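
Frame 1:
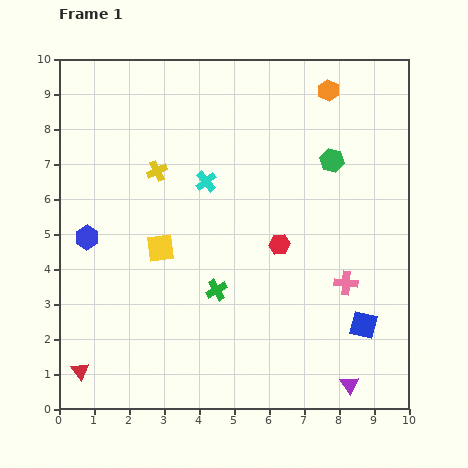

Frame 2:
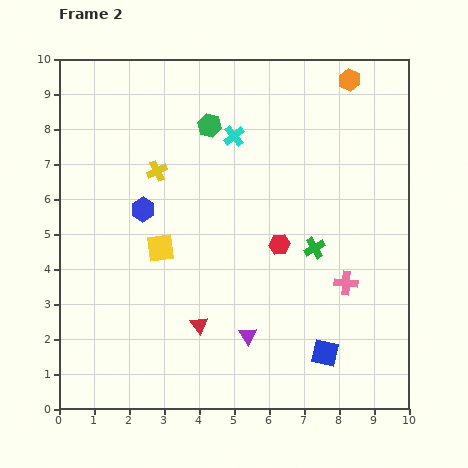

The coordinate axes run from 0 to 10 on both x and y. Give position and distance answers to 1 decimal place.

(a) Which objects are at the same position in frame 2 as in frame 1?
the pink cross, the yellow cross, the red hexagon, the yellow square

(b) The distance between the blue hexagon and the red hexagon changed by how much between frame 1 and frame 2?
-1.5

Distance in frame 1: 5.5. Distance in frame 2: 4.0.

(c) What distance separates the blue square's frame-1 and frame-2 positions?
1.4

The blue square moved from (8.7, 2.4) to (7.6, 1.6), a distance of √(1.1² + 0.8²) ≈ 1.4.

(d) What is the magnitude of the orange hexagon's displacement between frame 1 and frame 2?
0.7

The orange hexagon moved from (7.7, 9.1) to (8.3, 9.4), a distance of √(0.6² + 0.3²) ≈ 0.7.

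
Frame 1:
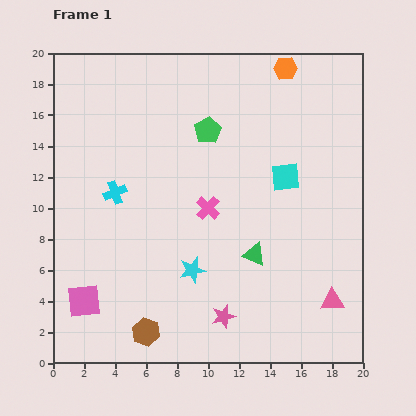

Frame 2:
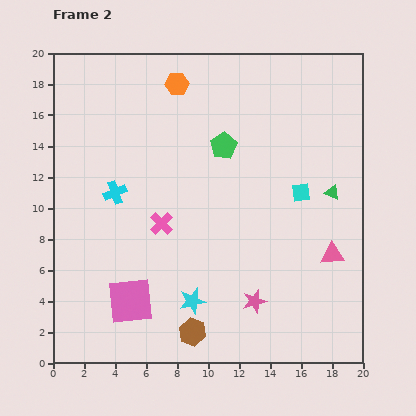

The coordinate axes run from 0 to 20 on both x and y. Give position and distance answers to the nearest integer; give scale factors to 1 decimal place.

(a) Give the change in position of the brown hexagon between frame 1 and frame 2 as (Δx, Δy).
(3, 0)

The brown hexagon was at (6, 2) in frame 1 and (9, 2) in frame 2.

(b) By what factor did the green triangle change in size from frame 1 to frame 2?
0.7×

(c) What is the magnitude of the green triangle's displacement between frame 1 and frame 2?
6

The green triangle moved from (13, 7) to (18, 11), a distance of √(5² + 4²) ≈ 6.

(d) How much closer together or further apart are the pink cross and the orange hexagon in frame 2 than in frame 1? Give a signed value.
-1

Distance in frame 1: 10. Distance in frame 2: 9.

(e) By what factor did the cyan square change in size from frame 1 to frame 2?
0.7×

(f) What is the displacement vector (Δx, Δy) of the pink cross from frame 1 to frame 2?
(-3, -1)

The pink cross was at (10, 10) in frame 1 and (7, 9) in frame 2.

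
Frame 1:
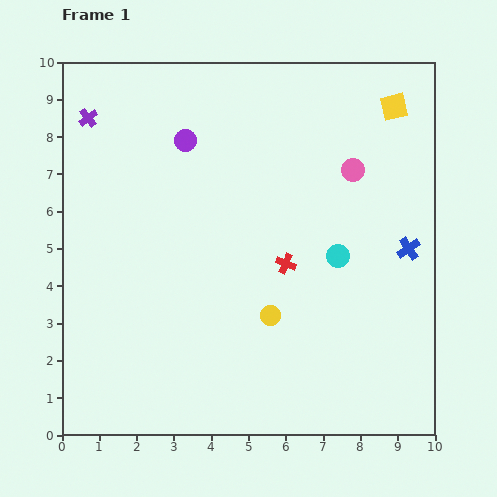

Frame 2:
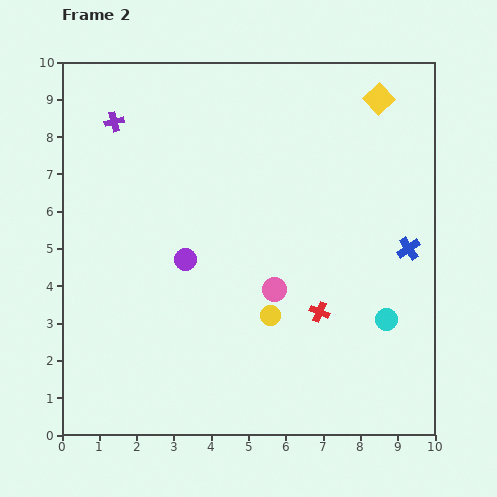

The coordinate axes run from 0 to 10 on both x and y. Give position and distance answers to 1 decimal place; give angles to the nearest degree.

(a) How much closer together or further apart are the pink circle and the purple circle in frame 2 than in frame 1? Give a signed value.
-2.1

Distance in frame 1: 4.6. Distance in frame 2: 2.5.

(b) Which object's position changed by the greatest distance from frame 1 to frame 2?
the pink circle

(moved 3.8; next 3.2)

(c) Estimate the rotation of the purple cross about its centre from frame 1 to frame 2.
24° clockwise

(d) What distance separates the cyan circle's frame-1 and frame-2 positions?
2.1

The cyan circle moved from (7.4, 4.8) to (8.7, 3.1), a distance of √(1.3² + 1.7²) ≈ 2.1.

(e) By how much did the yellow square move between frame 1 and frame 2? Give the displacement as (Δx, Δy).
(-0.4, 0.2)

The yellow square was at (8.9, 8.8) in frame 1 and (8.5, 9.0) in frame 2.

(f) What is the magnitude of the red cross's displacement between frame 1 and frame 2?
1.6

The red cross moved from (6.0, 4.6) to (6.9, 3.3), a distance of √(0.9² + 1.3²) ≈ 1.6.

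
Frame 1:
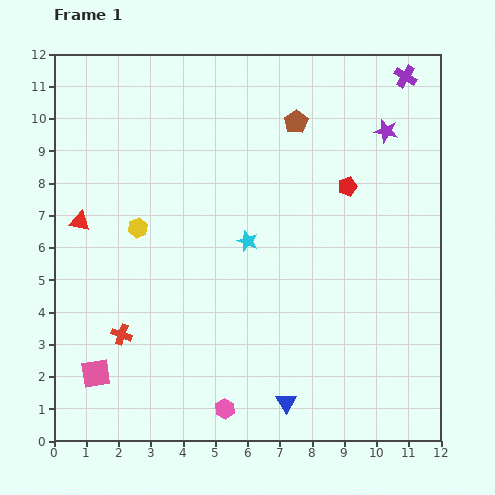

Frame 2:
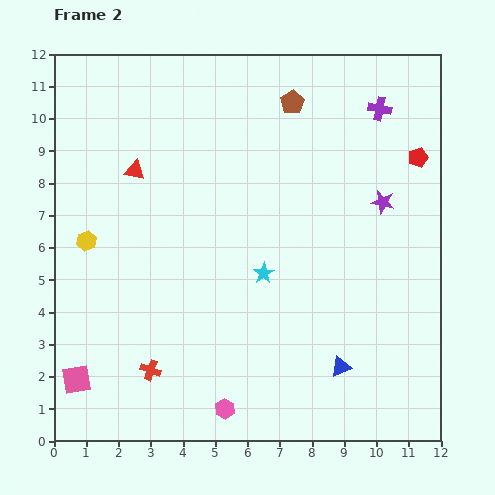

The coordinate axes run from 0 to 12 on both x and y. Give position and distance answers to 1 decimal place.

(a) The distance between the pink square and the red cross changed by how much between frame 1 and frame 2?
+0.9

Distance in frame 1: 1.4. Distance in frame 2: 2.3.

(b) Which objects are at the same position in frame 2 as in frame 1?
the pink hexagon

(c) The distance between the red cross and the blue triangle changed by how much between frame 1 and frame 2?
+0.4

Distance in frame 1: 5.5. Distance in frame 2: 5.9.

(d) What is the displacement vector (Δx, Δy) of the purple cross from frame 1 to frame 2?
(-0.8, -1.0)

The purple cross was at (10.9, 11.3) in frame 1 and (10.1, 10.3) in frame 2.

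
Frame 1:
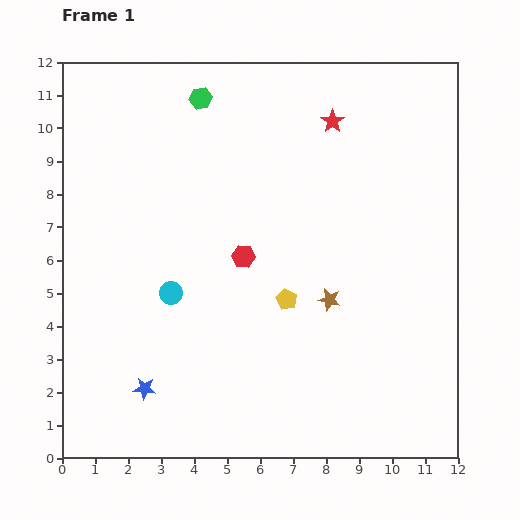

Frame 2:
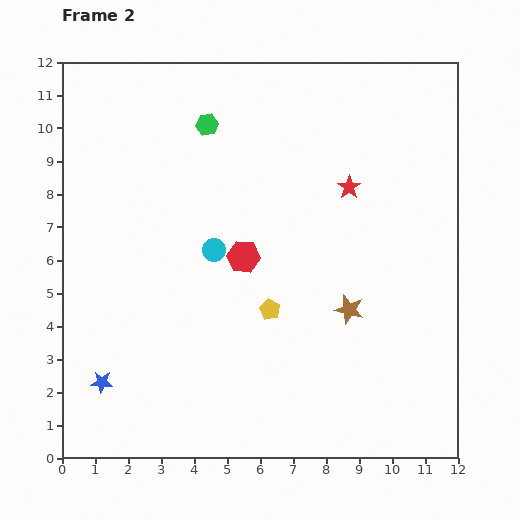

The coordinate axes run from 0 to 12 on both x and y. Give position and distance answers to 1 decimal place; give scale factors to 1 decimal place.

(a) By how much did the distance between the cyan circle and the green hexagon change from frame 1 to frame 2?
-2.2

Distance in frame 1: 6.0. Distance in frame 2: 3.8.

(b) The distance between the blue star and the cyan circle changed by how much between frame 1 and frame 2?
+2.2

Distance in frame 1: 3.0. Distance in frame 2: 5.2.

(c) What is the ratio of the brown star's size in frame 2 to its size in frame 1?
1.3×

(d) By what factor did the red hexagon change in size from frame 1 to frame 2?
1.4×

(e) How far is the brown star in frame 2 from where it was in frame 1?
0.7

The brown star moved from (8.1, 4.8) to (8.7, 4.5), a distance of √(0.6² + 0.3²) ≈ 0.7.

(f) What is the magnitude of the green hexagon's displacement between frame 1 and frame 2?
0.8

The green hexagon moved from (4.2, 10.9) to (4.4, 10.1), a distance of √(0.2² + 0.8²) ≈ 0.8.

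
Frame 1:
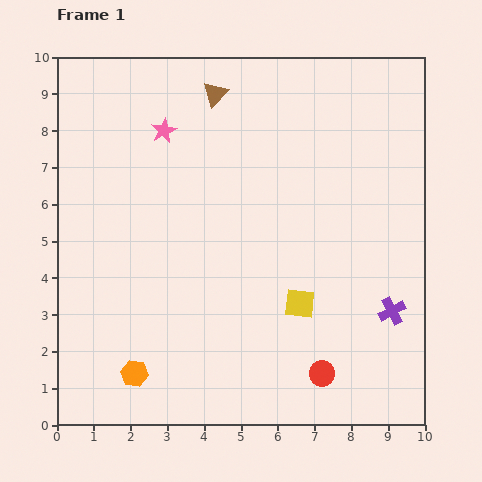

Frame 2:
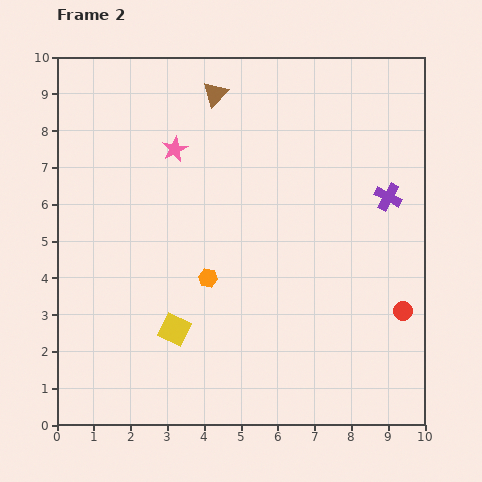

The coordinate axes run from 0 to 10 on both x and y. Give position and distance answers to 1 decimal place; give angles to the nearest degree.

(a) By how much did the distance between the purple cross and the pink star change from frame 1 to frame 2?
-2.0

Distance in frame 1: 7.9. Distance in frame 2: 5.9.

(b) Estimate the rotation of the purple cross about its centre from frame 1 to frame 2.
35° counter-clockwise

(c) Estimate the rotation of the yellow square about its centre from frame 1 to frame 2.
20° clockwise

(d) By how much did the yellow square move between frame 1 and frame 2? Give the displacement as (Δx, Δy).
(-3.4, -0.7)

The yellow square was at (6.6, 3.3) in frame 1 and (3.2, 2.6) in frame 2.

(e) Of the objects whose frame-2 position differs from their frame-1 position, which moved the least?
the pink star

(moved 0.6)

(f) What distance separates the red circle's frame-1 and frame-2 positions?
2.8

The red circle moved from (7.2, 1.4) to (9.4, 3.1), a distance of √(2.2² + 1.7²) ≈ 2.8.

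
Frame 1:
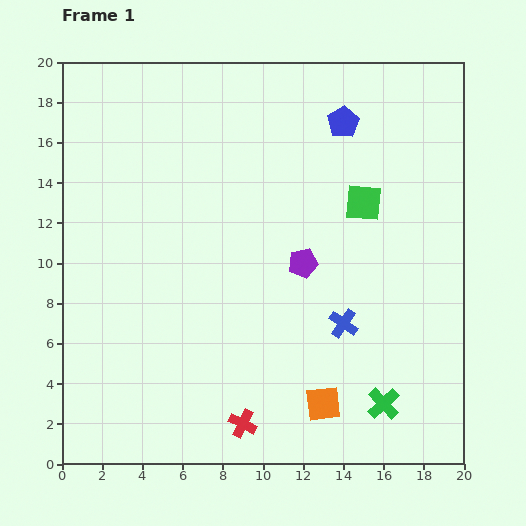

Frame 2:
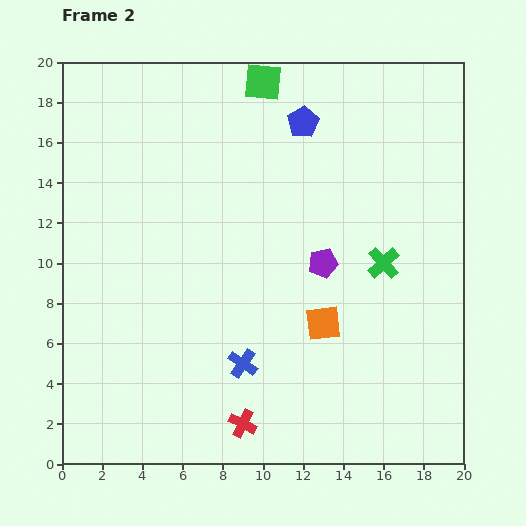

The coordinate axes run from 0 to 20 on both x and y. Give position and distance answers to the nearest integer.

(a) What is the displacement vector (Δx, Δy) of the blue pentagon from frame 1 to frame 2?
(-2, 0)

The blue pentagon was at (14, 17) in frame 1 and (12, 17) in frame 2.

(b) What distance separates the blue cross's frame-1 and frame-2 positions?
5

The blue cross moved from (14, 7) to (9, 5), a distance of √(5² + 2²) ≈ 5.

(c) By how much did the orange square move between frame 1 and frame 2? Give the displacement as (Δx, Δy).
(0, 4)

The orange square was at (13, 3) in frame 1 and (13, 7) in frame 2.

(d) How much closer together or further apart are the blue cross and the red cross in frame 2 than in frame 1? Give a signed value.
-4

Distance in frame 1: 7. Distance in frame 2: 3.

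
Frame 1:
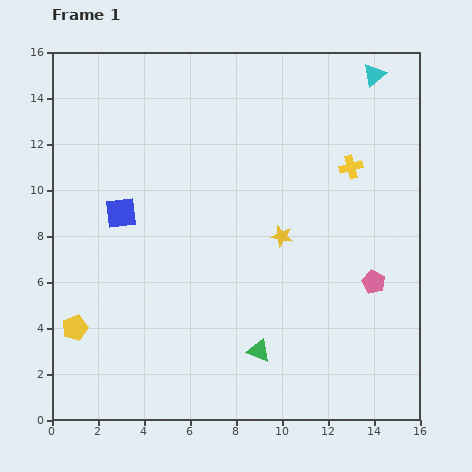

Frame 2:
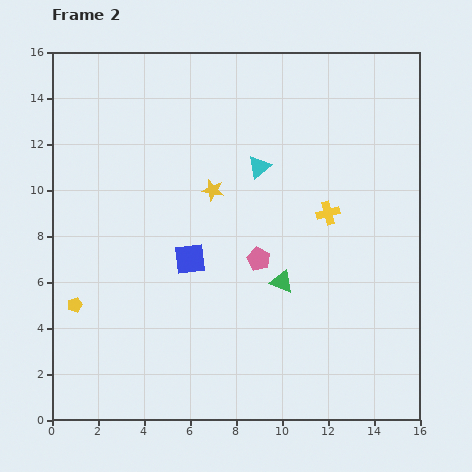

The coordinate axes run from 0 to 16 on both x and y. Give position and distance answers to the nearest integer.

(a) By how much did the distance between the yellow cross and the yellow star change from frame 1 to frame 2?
+1

Distance in frame 1: 4. Distance in frame 2: 5.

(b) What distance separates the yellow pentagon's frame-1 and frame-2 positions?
1

The yellow pentagon moved from (1, 4) to (1, 5), a distance of √(0² + 1²) ≈ 1.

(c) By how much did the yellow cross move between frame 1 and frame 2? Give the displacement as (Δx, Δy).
(-1, -2)

The yellow cross was at (13, 11) in frame 1 and (12, 9) in frame 2.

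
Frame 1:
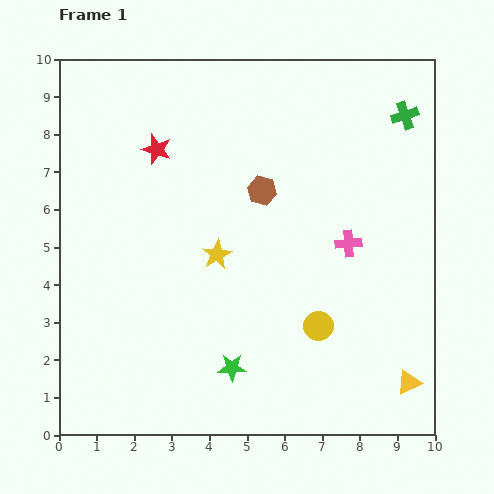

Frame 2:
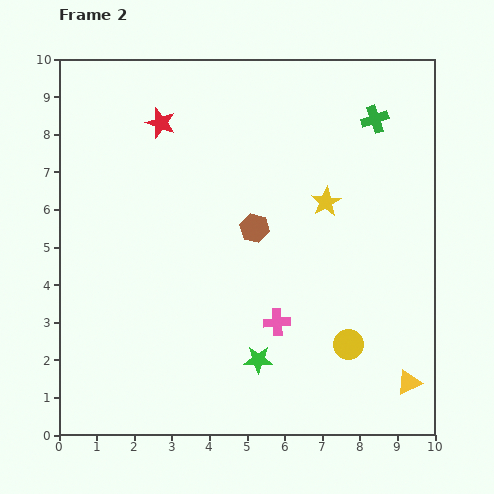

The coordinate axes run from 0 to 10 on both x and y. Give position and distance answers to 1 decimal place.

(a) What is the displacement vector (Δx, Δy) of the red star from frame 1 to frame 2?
(0.1, 0.7)

The red star was at (2.6, 7.6) in frame 1 and (2.7, 8.3) in frame 2.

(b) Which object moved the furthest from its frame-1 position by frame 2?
the yellow star

(moved 3.2; next 2.8)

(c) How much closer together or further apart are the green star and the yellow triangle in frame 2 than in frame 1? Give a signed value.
-0.7

Distance in frame 1: 4.7. Distance in frame 2: 4.0.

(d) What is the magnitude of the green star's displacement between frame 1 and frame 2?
0.7

The green star moved from (4.6, 1.8) to (5.3, 2.0), a distance of √(0.7² + 0.2²) ≈ 0.7.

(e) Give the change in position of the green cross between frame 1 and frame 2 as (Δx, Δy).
(-0.8, -0.1)

The green cross was at (9.2, 8.5) in frame 1 and (8.4, 8.4) in frame 2.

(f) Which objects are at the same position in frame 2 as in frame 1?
the yellow triangle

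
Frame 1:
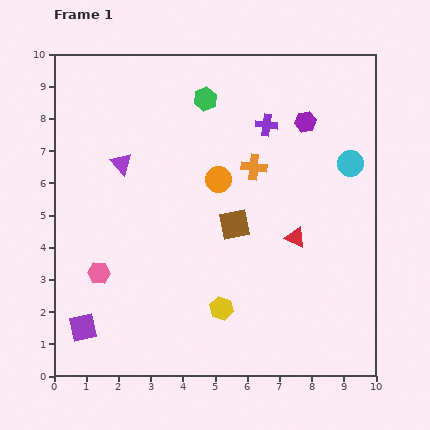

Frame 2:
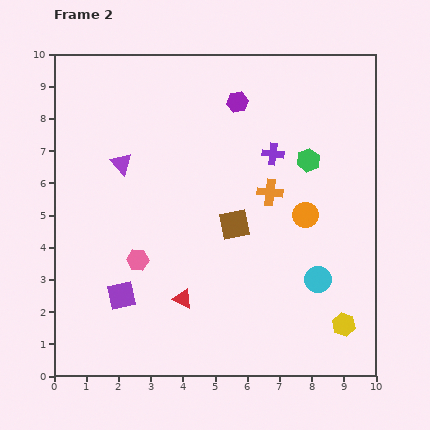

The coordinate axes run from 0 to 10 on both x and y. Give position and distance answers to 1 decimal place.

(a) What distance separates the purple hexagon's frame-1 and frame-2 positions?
2.2

The purple hexagon moved from (7.8, 7.9) to (5.7, 8.5), a distance of √(2.1² + 0.6²) ≈ 2.2.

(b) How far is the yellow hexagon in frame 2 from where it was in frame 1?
3.8

The yellow hexagon moved from (5.2, 2.1) to (9.0, 1.6), a distance of √(3.8² + 0.5²) ≈ 3.8.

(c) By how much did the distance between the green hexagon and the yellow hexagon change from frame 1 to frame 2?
-1.3

Distance in frame 1: 6.5. Distance in frame 2: 5.2.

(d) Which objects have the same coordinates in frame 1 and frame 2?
the brown square, the purple triangle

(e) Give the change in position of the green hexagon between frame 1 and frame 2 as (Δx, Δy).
(3.2, -1.9)

The green hexagon was at (4.7, 8.6) in frame 1 and (7.9, 6.7) in frame 2.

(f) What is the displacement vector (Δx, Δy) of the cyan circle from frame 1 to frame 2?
(-1.0, -3.6)

The cyan circle was at (9.2, 6.6) in frame 1 and (8.2, 3.0) in frame 2.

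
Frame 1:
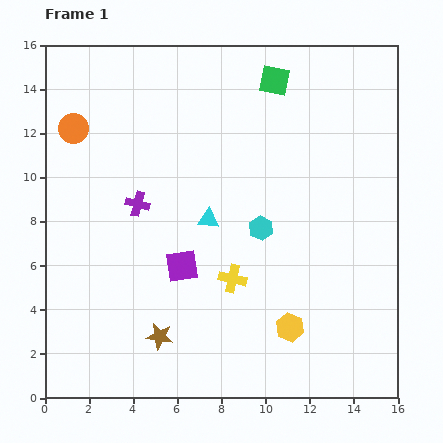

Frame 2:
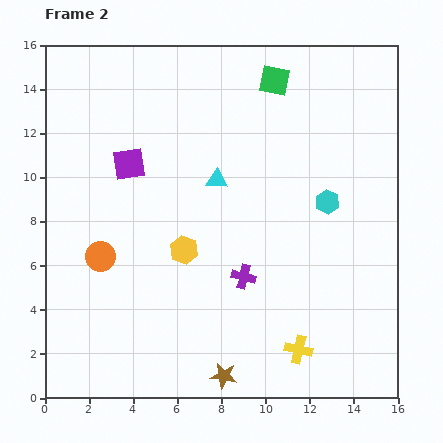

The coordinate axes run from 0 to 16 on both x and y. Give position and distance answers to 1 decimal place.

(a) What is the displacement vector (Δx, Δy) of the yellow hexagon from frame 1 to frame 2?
(-4.8, 3.5)

The yellow hexagon was at (11.1, 3.2) in frame 1 and (6.3, 6.7) in frame 2.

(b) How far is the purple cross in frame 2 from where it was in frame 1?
5.8

The purple cross moved from (4.2, 8.8) to (9.0, 5.5), a distance of √(4.8² + 3.3²) ≈ 5.8.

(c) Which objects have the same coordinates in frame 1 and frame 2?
the green square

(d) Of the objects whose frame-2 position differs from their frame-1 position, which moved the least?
the cyan triangle

(moved 1.8)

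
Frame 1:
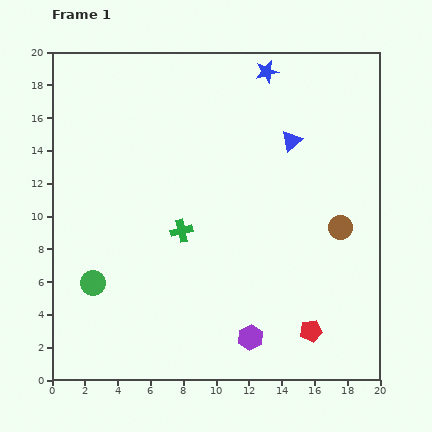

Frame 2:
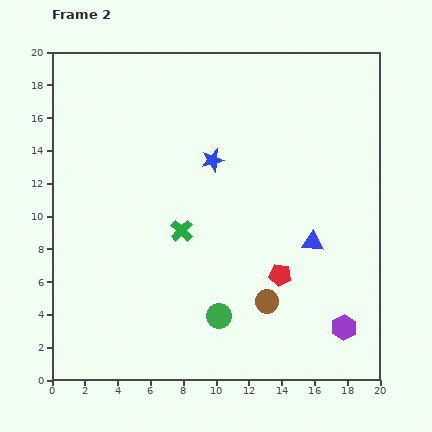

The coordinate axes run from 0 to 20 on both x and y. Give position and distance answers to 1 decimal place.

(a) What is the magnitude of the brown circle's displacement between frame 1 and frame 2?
6.4

The brown circle moved from (17.6, 9.3) to (13.1, 4.8), a distance of √(4.5² + 4.5²) ≈ 6.4.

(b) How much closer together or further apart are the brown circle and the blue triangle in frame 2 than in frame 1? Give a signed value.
-1.5

Distance in frame 1: 6.1. Distance in frame 2: 4.6.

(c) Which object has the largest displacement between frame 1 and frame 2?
the green circle

(moved 8.0; next 6.4)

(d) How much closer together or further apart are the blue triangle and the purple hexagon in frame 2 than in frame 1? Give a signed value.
-6.8

Distance in frame 1: 12.3. Distance in frame 2: 5.5.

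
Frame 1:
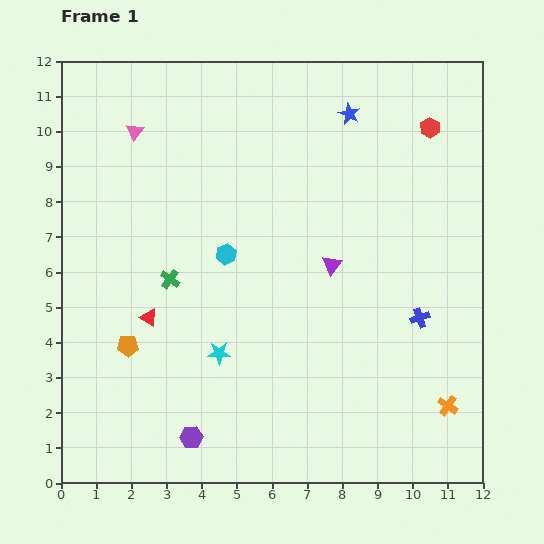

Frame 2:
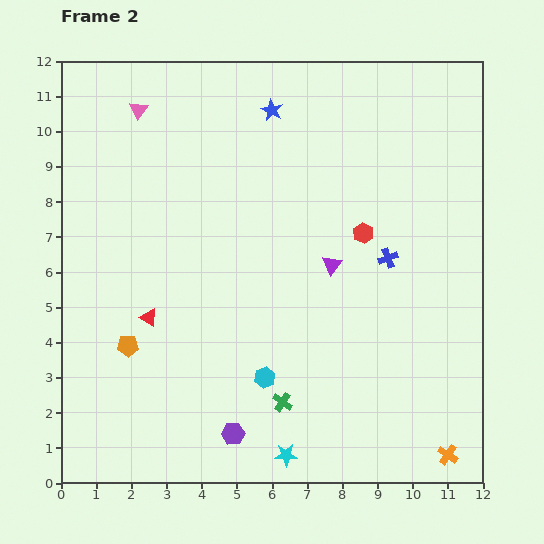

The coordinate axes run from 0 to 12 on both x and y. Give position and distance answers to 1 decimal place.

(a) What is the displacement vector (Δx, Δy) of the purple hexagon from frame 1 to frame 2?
(1.2, 0.1)

The purple hexagon was at (3.7, 1.3) in frame 1 and (4.9, 1.4) in frame 2.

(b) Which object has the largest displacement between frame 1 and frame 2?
the green cross

(moved 4.7; next 3.7)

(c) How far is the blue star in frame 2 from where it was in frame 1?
2.2

The blue star moved from (8.2, 10.5) to (6.0, 10.6), a distance of √(2.2² + 0.1²) ≈ 2.2.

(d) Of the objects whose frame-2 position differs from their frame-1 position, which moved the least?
the pink triangle

(moved 0.6)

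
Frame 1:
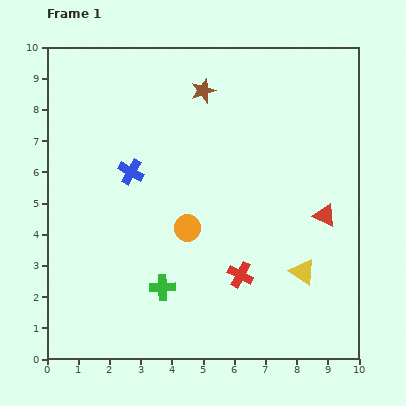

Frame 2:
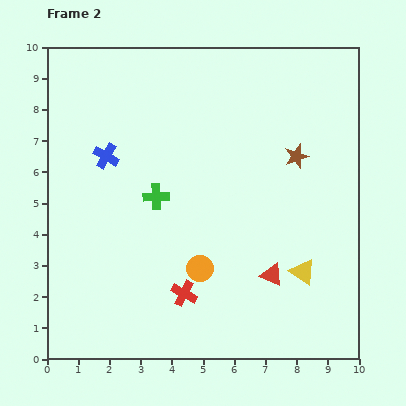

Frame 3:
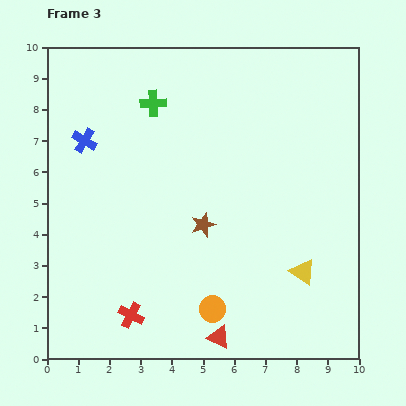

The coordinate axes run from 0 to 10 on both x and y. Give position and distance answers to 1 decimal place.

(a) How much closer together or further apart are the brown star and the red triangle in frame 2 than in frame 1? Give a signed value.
-1.7

Distance in frame 1: 5.6. Distance in frame 2: 3.9.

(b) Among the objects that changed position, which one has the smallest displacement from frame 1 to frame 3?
the blue cross

(moved 1.8)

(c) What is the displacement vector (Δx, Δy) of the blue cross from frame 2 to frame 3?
(-0.7, 0.5)

The blue cross was at (1.9, 6.5) in frame 2 and (1.2, 7.0) in frame 3.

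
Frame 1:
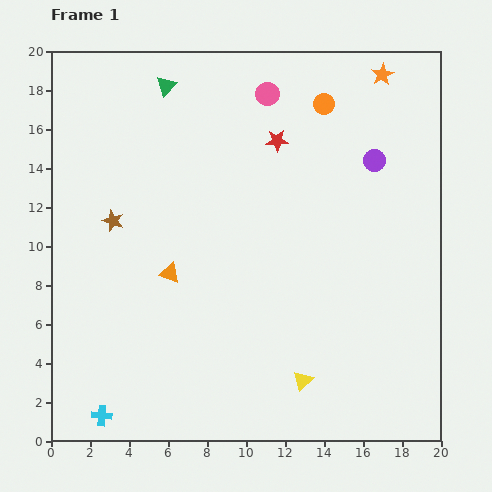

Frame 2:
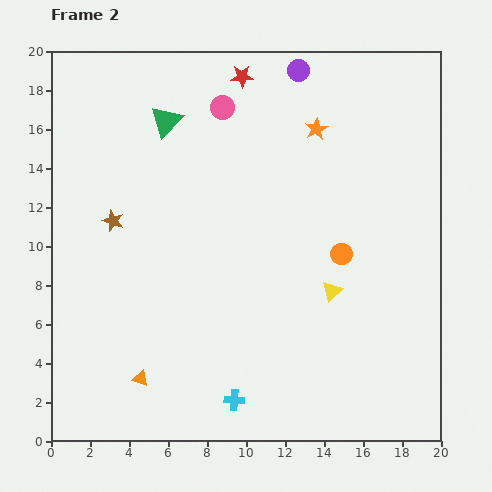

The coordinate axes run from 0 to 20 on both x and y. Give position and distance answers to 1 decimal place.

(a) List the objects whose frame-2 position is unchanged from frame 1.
the brown star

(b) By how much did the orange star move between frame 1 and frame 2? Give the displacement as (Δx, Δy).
(-3.4, -2.8)

The orange star was at (17.0, 18.8) in frame 1 and (13.6, 16.0) in frame 2.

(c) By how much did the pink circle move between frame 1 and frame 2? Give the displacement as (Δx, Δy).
(-2.3, -0.7)

The pink circle was at (11.1, 17.8) in frame 1 and (8.8, 17.1) in frame 2.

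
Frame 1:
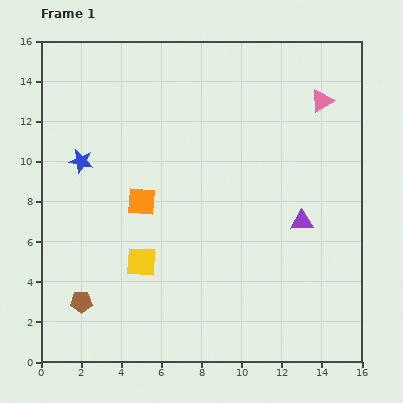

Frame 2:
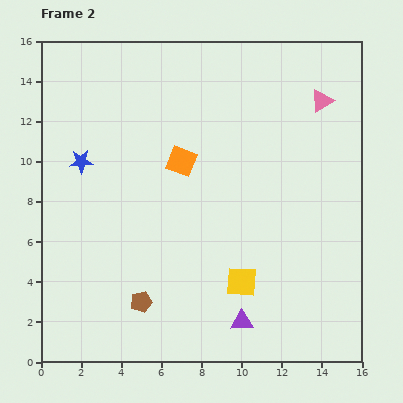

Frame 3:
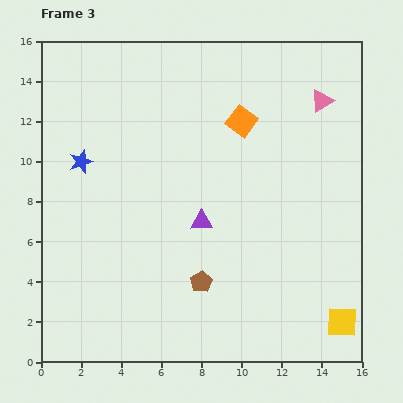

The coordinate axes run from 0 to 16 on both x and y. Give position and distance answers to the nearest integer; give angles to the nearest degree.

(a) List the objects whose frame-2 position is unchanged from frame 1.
the pink triangle, the blue star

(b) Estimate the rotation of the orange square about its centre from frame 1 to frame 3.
31° clockwise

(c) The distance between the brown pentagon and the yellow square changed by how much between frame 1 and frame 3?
+3

Distance in frame 1: 4. Distance in frame 3: 7.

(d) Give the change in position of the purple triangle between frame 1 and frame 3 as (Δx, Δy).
(-5, 0)

The purple triangle was at (13, 7) in frame 1 and (8, 7) in frame 3.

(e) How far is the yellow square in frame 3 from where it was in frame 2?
5

The yellow square moved from (10, 4) to (15, 2), a distance of √(5² + 2²) ≈ 5.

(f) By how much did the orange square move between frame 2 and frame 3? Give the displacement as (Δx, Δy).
(3, 2)

The orange square was at (7, 10) in frame 2 and (10, 12) in frame 3.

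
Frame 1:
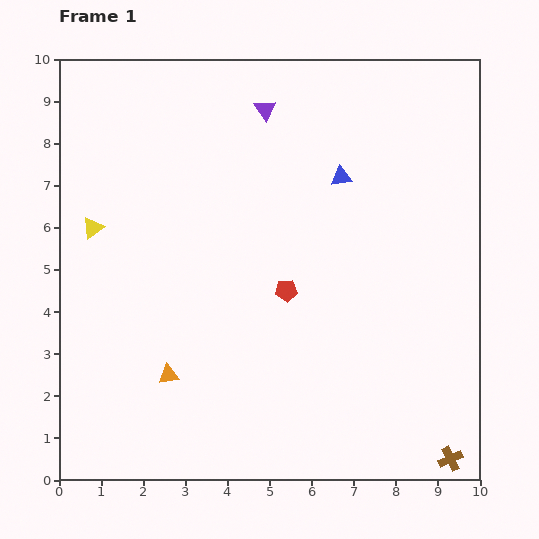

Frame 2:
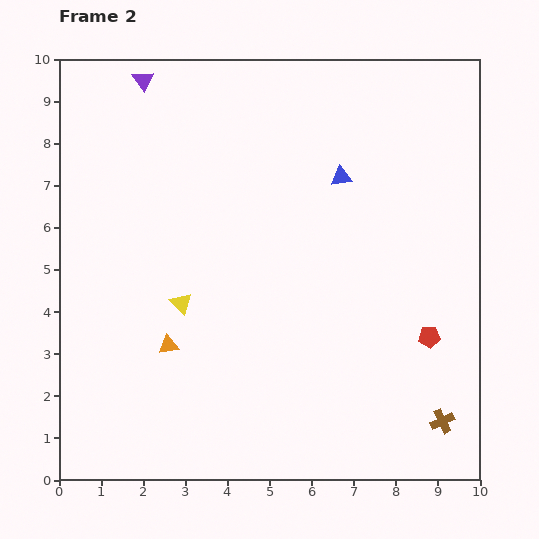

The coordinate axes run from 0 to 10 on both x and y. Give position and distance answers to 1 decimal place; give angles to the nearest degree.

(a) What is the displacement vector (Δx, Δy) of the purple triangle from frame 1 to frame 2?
(-2.9, 0.7)

The purple triangle was at (4.9, 8.8) in frame 1 and (2.0, 9.5) in frame 2.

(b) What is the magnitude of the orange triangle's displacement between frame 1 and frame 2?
0.7

The orange triangle moved from (2.6, 2.5) to (2.6, 3.2), a distance of √(0.0² + 0.7²) ≈ 0.7.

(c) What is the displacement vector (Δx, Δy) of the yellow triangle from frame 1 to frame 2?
(2.1, -1.8)

The yellow triangle was at (0.8, 6.0) in frame 1 and (2.9, 4.2) in frame 2.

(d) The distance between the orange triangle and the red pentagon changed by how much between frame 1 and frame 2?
+2.8

Distance in frame 1: 3.4. Distance in frame 2: 6.2.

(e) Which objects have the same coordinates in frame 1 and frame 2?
the blue triangle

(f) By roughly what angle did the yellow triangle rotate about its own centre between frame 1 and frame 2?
39° counter-clockwise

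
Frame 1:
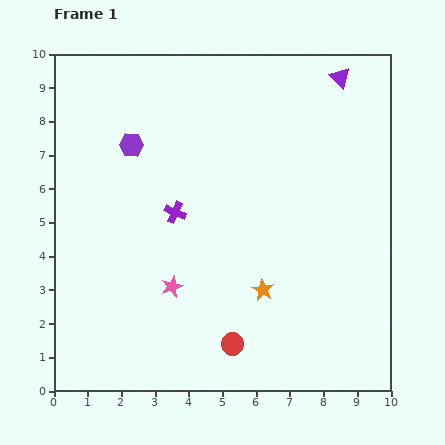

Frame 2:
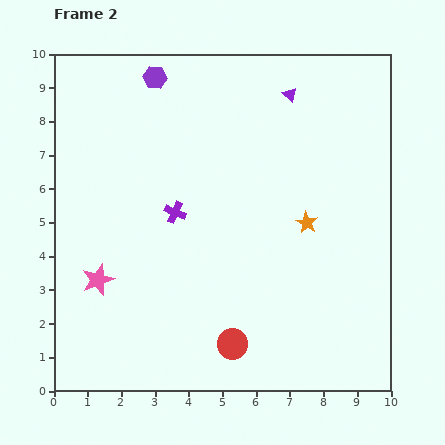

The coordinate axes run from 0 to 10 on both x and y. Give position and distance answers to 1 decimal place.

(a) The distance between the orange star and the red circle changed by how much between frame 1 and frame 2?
+2.4

Distance in frame 1: 1.8. Distance in frame 2: 4.2.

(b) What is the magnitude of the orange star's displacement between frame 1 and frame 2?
2.4

The orange star moved from (6.2, 3.0) to (7.5, 5.0), a distance of √(1.3² + 2.0²) ≈ 2.4.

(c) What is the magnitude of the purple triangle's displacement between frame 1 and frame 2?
1.6

The purple triangle moved from (8.5, 9.3) to (7.0, 8.8), a distance of √(1.5² + 0.5²) ≈ 1.6.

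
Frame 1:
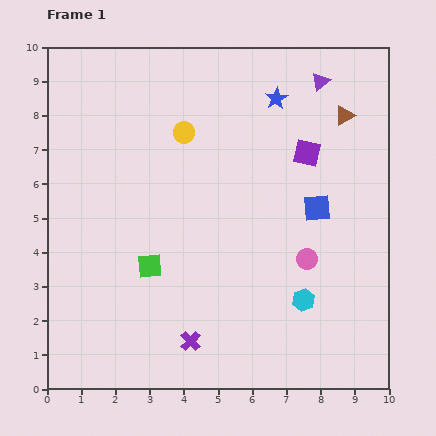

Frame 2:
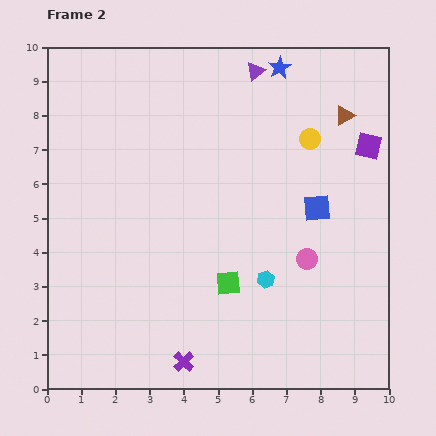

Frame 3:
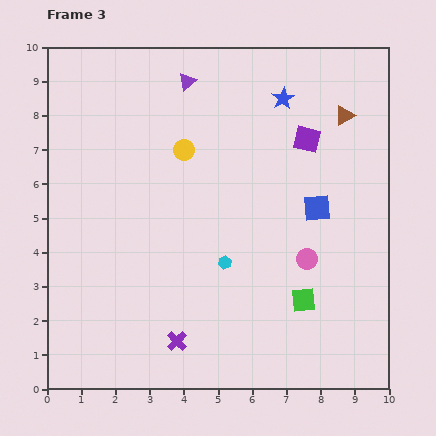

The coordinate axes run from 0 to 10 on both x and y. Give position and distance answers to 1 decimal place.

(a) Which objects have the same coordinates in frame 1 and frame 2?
the brown triangle, the pink circle, the blue square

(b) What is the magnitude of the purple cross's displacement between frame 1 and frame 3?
0.4

The purple cross moved from (4.2, 1.4) to (3.8, 1.4), a distance of √(0.4² + 0.0²) ≈ 0.4.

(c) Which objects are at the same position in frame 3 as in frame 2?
the brown triangle, the pink circle, the blue square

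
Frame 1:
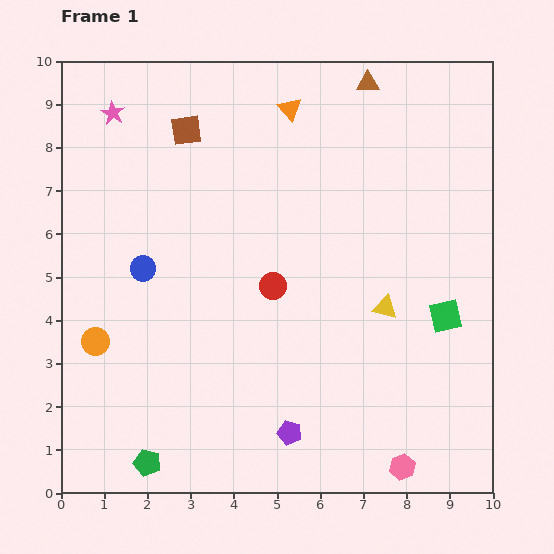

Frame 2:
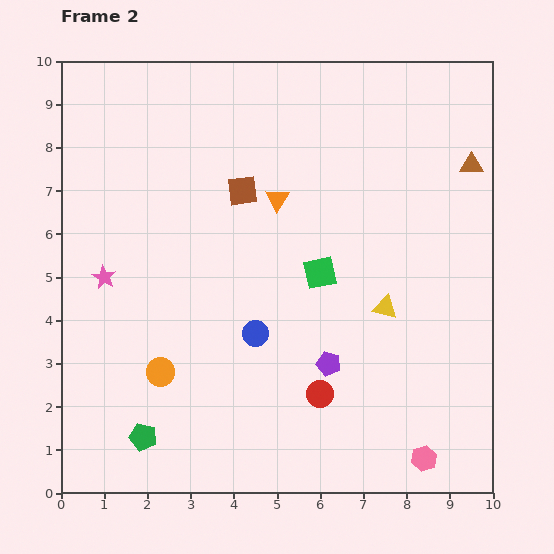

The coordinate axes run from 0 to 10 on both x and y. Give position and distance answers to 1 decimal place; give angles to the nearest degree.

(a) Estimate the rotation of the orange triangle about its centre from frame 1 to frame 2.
15° clockwise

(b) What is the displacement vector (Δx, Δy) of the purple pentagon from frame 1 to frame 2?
(0.9, 1.6)

The purple pentagon was at (5.3, 1.4) in frame 1 and (6.2, 3.0) in frame 2.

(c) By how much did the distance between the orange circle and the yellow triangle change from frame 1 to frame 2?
-1.3

Distance in frame 1: 6.7. Distance in frame 2: 5.4.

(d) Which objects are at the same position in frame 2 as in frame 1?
the yellow triangle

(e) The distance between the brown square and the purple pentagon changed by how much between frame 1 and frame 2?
-2.9

Distance in frame 1: 7.4. Distance in frame 2: 4.5.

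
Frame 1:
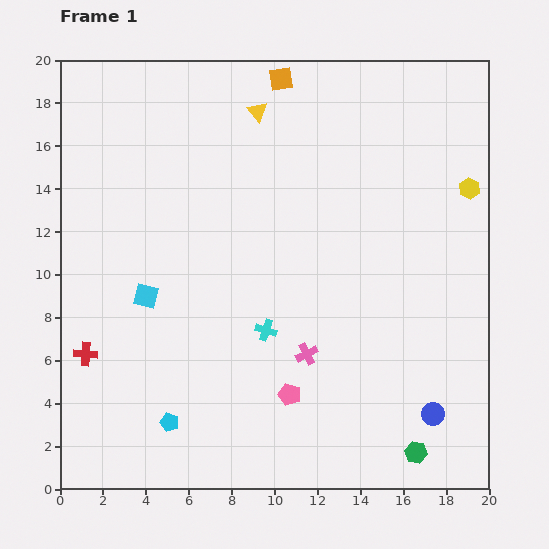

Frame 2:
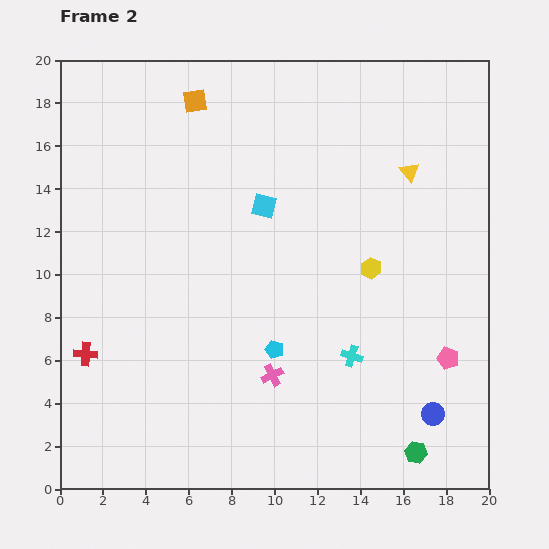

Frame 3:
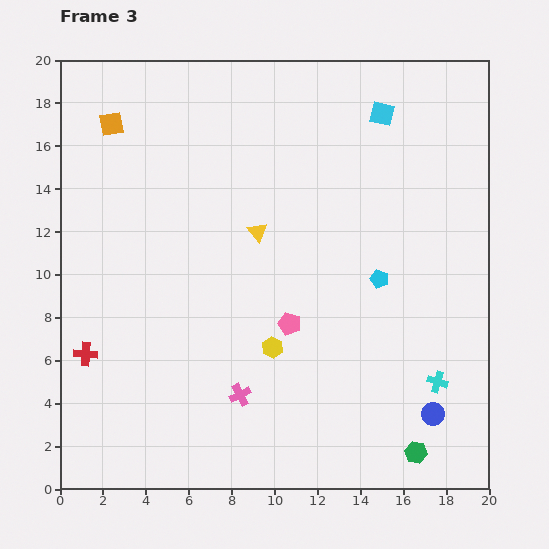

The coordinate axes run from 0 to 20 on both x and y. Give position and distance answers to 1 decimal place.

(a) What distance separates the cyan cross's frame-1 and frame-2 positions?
4.2

The cyan cross moved from (9.6, 7.4) to (13.6, 6.2), a distance of √(4.0² + 1.2²) ≈ 4.2.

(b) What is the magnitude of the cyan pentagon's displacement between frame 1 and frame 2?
6.0

The cyan pentagon moved from (5.1, 3.1) to (10.0, 6.5), a distance of √(4.9² + 3.4²) ≈ 6.0.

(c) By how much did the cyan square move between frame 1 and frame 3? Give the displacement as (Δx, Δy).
(11.0, 8.5)

The cyan square was at (4.0, 9.0) in frame 1 and (15.0, 17.5) in frame 3.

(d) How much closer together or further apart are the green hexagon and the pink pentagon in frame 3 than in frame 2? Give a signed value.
+3.8

Distance in frame 2: 4.6. Distance in frame 3: 8.4.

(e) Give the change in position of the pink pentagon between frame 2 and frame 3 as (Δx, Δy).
(-7.4, 1.6)

The pink pentagon was at (18.1, 6.1) in frame 2 and (10.7, 7.7) in frame 3.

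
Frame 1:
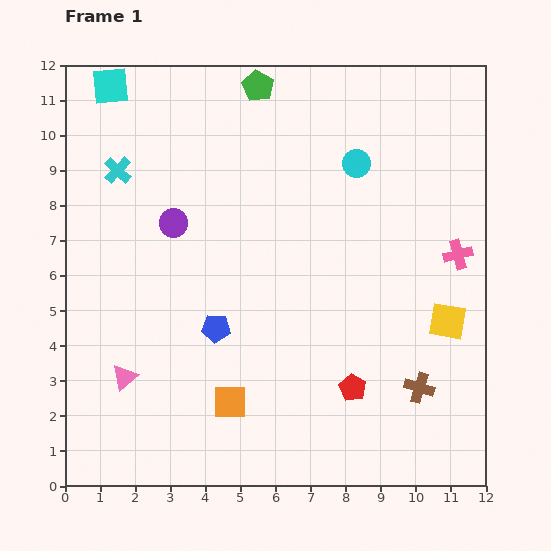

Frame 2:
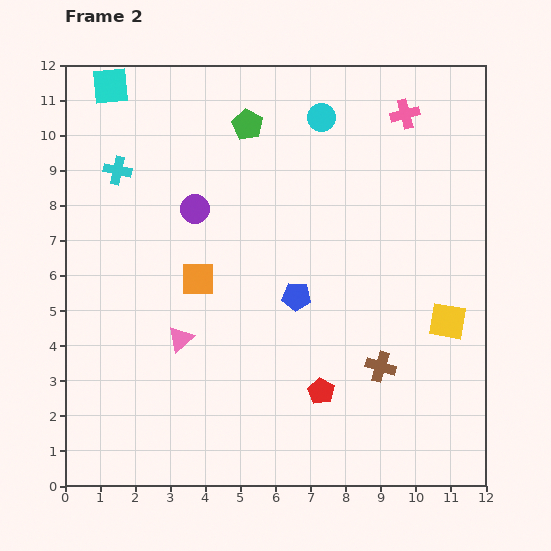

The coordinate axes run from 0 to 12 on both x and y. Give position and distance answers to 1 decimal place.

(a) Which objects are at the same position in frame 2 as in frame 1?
the cyan cross, the cyan square, the yellow square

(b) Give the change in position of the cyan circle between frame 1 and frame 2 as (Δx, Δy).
(-1.0, 1.3)

The cyan circle was at (8.3, 9.2) in frame 1 and (7.3, 10.5) in frame 2.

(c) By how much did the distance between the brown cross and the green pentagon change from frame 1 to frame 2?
-1.9

Distance in frame 1: 9.8. Distance in frame 2: 7.9.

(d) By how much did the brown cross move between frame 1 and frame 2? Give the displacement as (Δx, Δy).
(-1.1, 0.6)

The brown cross was at (10.1, 2.8) in frame 1 and (9.0, 3.4) in frame 2.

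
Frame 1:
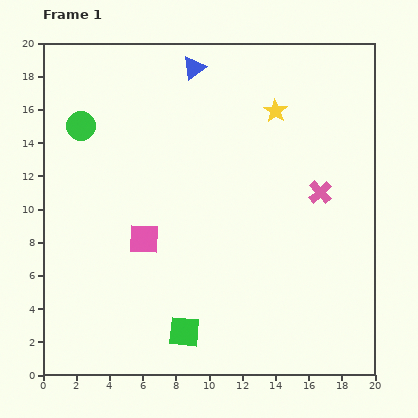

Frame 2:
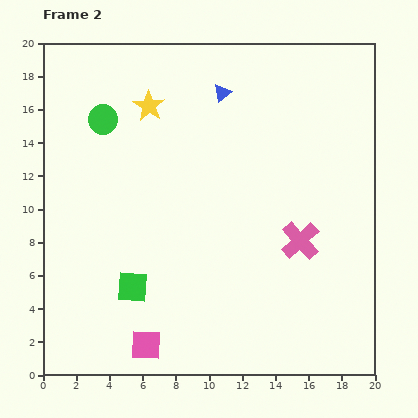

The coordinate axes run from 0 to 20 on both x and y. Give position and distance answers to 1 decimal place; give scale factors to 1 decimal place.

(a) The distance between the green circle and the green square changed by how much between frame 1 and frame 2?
-3.6

Distance in frame 1: 13.9. Distance in frame 2: 10.3.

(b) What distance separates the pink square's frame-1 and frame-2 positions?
6.4

The pink square moved from (6.1, 8.2) to (6.2, 1.8), a distance of √(0.1² + 6.4²) ≈ 6.4.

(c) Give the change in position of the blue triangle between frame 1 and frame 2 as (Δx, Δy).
(1.7, -1.5)

The blue triangle was at (9.1, 18.5) in frame 1 and (10.8, 17.0) in frame 2.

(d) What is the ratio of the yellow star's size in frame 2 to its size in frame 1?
1.3×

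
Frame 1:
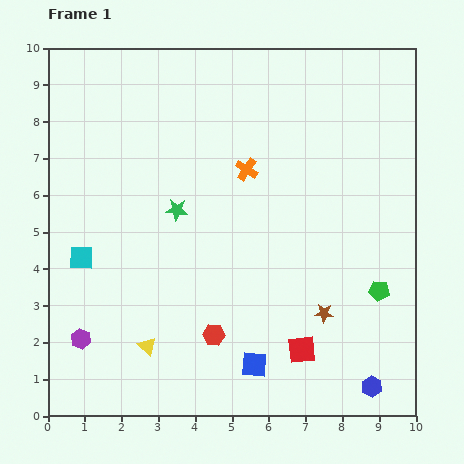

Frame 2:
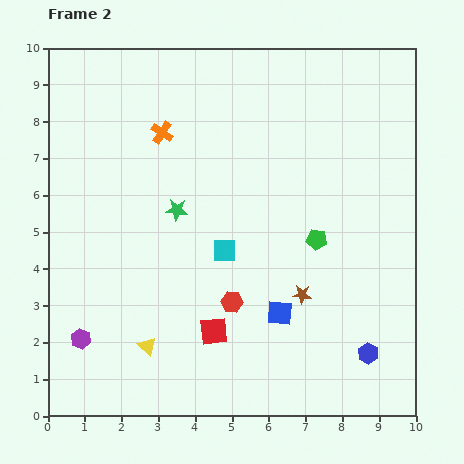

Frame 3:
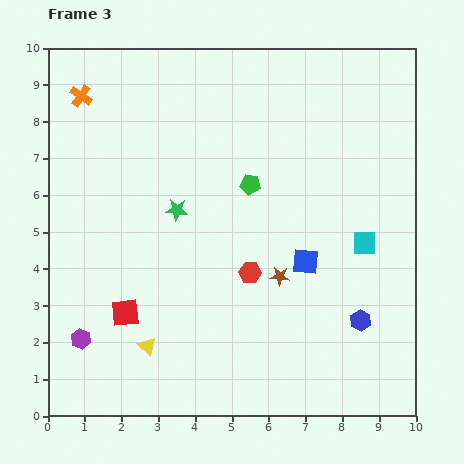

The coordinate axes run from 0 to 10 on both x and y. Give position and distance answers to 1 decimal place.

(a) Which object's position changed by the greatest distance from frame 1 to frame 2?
the cyan square

(moved 3.9; next 2.5)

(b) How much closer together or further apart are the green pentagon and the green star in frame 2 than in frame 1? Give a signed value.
-2.0

Distance in frame 1: 5.9. Distance in frame 2: 3.9.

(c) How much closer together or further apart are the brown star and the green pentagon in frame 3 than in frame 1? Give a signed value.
+1.0

Distance in frame 1: 1.6. Distance in frame 3: 2.6.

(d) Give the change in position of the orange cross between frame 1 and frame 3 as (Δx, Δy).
(-4.5, 2.0)

The orange cross was at (5.4, 6.7) in frame 1 and (0.9, 8.7) in frame 3.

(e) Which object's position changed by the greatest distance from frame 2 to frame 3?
the cyan square

(moved 3.8; next 2.5)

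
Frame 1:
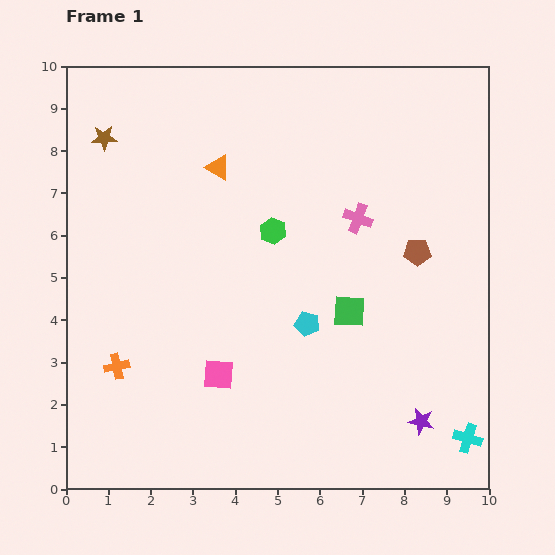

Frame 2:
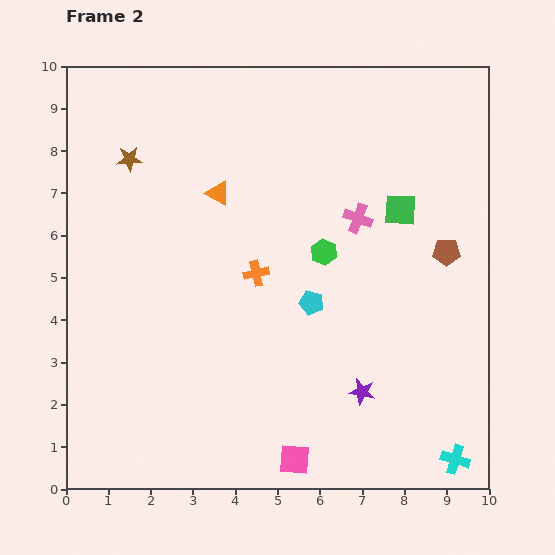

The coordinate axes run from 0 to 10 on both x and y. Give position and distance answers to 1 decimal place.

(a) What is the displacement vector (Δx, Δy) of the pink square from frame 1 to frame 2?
(1.8, -2.0)

The pink square was at (3.6, 2.7) in frame 1 and (5.4, 0.7) in frame 2.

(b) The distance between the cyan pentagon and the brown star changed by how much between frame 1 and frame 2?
-1.0

Distance in frame 1: 6.5. Distance in frame 2: 5.5.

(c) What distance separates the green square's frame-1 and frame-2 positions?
2.7

The green square moved from (6.7, 4.2) to (7.9, 6.6), a distance of √(1.2² + 2.4²) ≈ 2.7.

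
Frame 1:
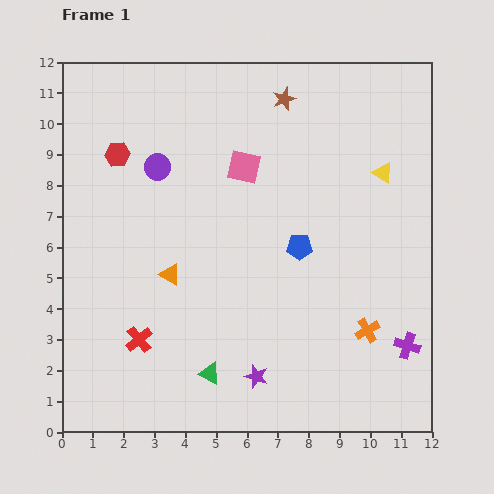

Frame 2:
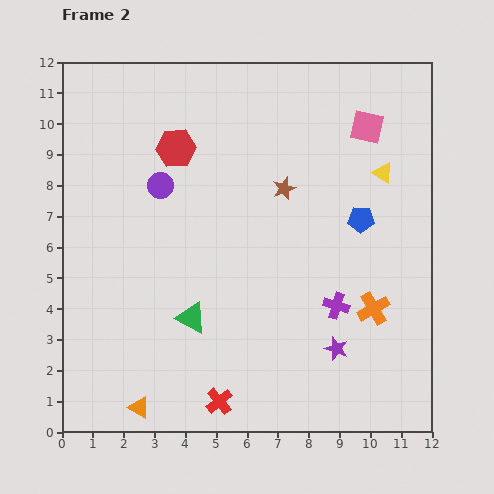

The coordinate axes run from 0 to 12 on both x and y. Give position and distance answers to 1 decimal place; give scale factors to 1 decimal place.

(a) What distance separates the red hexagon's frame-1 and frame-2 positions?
1.9

The red hexagon moved from (1.8, 9.0) to (3.7, 9.2), a distance of √(1.9² + 0.2²) ≈ 1.9.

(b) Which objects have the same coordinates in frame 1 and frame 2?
the yellow triangle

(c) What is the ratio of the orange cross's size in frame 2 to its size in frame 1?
1.3×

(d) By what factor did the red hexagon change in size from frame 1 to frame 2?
1.5×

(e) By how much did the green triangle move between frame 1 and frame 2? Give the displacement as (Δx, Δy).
(-0.6, 1.8)

The green triangle was at (4.8, 1.9) in frame 1 and (4.2, 3.7) in frame 2.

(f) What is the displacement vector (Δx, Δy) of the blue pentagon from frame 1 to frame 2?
(2.0, 0.9)

The blue pentagon was at (7.7, 6.0) in frame 1 and (9.7, 6.9) in frame 2.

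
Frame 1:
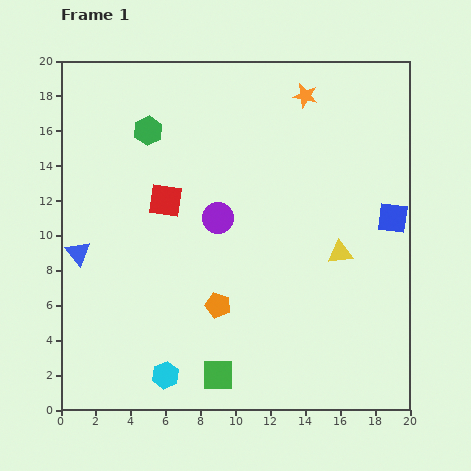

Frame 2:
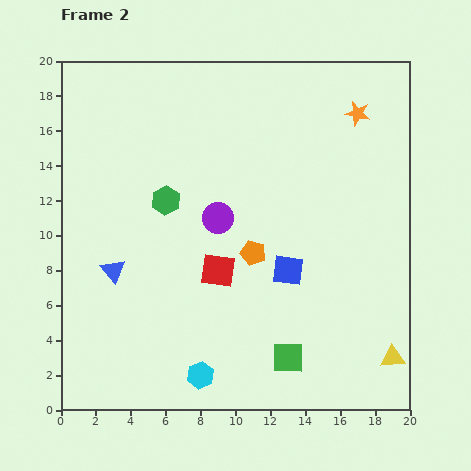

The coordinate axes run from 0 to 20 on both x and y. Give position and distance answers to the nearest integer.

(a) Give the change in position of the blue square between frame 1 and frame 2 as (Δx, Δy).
(-6, -3)

The blue square was at (19, 11) in frame 1 and (13, 8) in frame 2.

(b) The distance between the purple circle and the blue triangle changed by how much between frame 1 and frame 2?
-1

Distance in frame 1: 8. Distance in frame 2: 7.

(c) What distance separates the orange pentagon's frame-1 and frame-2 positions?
4

The orange pentagon moved from (9, 6) to (11, 9), a distance of √(2² + 3²) ≈ 4.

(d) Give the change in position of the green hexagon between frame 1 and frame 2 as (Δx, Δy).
(1, -4)

The green hexagon was at (5, 16) in frame 1 and (6, 12) in frame 2.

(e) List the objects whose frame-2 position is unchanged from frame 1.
the purple circle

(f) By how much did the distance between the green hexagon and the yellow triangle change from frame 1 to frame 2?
+3

Distance in frame 1: 13. Distance in frame 2: 16.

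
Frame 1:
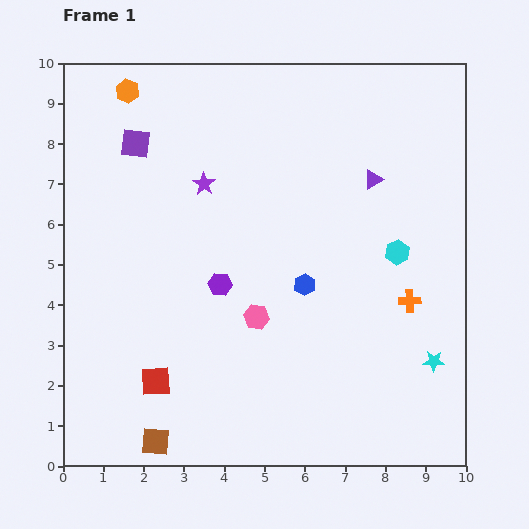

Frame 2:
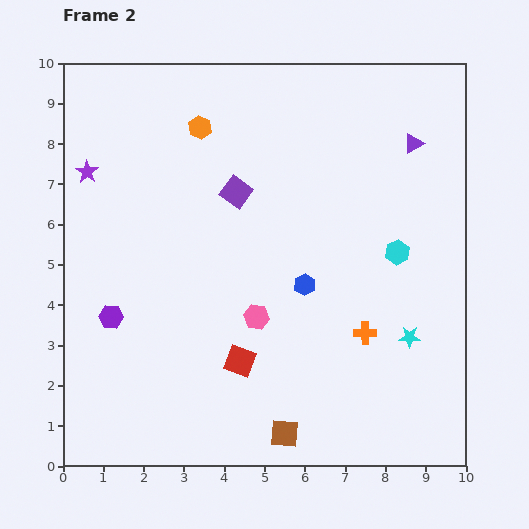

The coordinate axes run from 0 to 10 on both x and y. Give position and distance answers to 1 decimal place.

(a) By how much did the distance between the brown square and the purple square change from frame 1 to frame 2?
-1.3

Distance in frame 1: 7.4. Distance in frame 2: 6.1.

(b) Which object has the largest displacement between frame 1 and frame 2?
the brown square

(moved 3.2; next 2.9)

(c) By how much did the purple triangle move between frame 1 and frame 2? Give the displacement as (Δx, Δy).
(1.0, 0.9)

The purple triangle was at (7.7, 7.1) in frame 1 and (8.7, 8.0) in frame 2.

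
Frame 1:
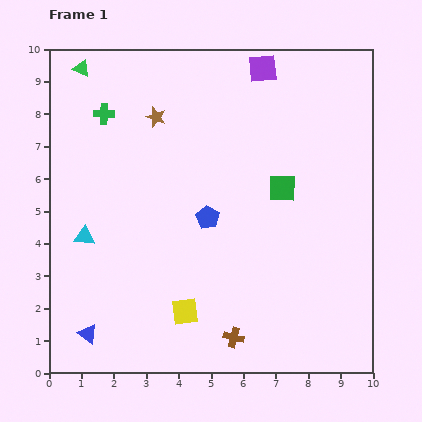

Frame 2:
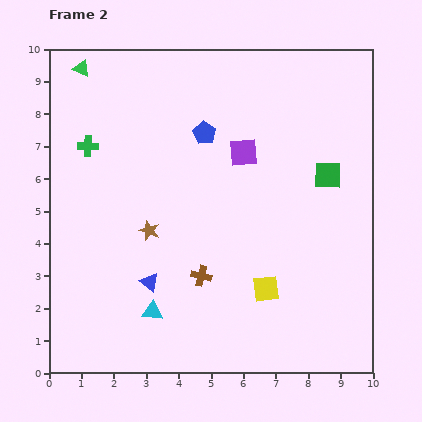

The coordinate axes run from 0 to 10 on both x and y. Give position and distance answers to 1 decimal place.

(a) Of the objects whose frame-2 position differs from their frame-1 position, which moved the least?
the green cross

(moved 1.1)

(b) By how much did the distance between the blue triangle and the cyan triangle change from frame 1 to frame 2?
-2.1

Distance in frame 1: 3.0. Distance in frame 2: 0.9.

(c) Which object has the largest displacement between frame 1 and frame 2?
the brown star

(moved 3.5; next 3.1)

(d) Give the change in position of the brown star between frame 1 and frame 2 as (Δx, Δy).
(-0.2, -3.5)

The brown star was at (3.3, 7.9) in frame 1 and (3.1, 4.4) in frame 2.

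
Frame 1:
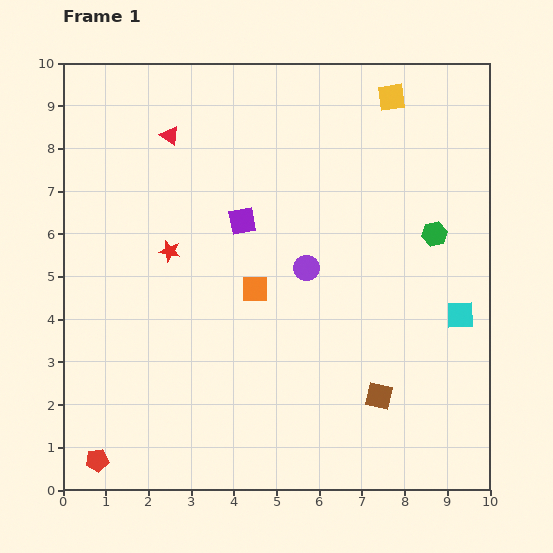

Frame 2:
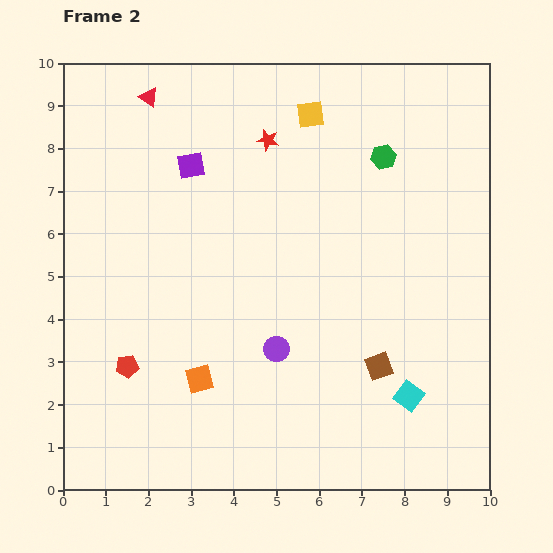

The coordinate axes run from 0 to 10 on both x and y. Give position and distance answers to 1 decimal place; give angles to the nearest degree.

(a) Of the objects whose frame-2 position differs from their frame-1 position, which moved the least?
the brown square

(moved 0.7)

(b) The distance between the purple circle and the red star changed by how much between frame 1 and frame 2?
+1.7

Distance in frame 1: 3.2. Distance in frame 2: 4.9.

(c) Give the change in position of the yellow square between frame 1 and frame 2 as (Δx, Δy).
(-1.9, -0.4)

The yellow square was at (7.7, 9.2) in frame 1 and (5.8, 8.8) in frame 2.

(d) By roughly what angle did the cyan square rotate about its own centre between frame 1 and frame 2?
37° clockwise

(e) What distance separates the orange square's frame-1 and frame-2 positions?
2.5

The orange square moved from (4.5, 4.7) to (3.2, 2.6), a distance of √(1.3² + 2.1²) ≈ 2.5.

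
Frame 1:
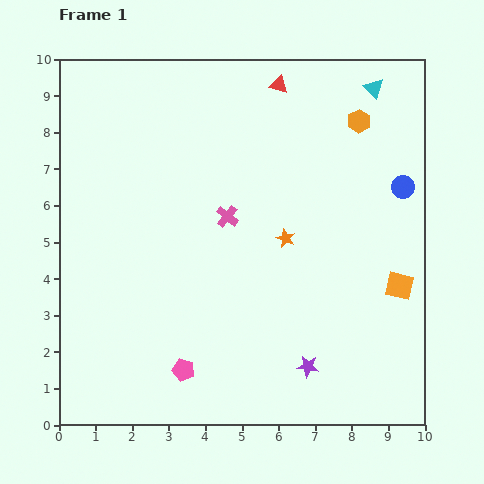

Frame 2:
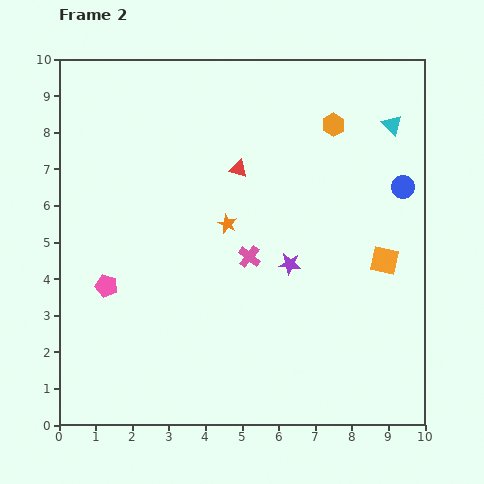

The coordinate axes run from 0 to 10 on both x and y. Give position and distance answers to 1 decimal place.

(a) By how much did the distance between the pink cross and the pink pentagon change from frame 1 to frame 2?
-0.4

Distance in frame 1: 4.4. Distance in frame 2: 4.0.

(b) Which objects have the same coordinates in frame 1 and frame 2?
the blue circle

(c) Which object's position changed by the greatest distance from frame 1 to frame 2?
the pink pentagon

(moved 3.1; next 2.8)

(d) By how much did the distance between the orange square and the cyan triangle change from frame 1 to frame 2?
-1.7

Distance in frame 1: 5.4. Distance in frame 2: 3.7.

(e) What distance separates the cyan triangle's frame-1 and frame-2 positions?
1.1

The cyan triangle moved from (8.6, 9.2) to (9.1, 8.2), a distance of √(0.5² + 1.0²) ≈ 1.1.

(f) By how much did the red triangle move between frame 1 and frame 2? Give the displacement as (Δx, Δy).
(-1.1, -2.3)

The red triangle was at (6.0, 9.3) in frame 1 and (4.9, 7.0) in frame 2.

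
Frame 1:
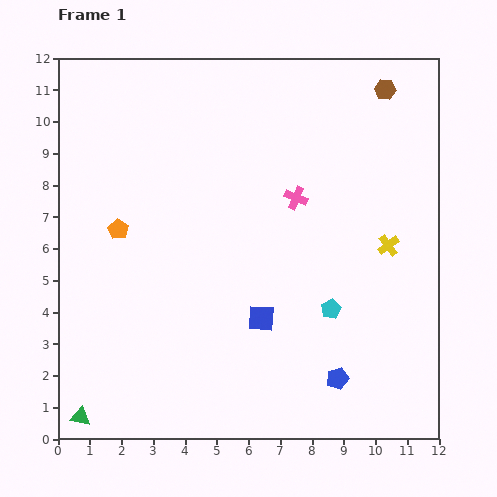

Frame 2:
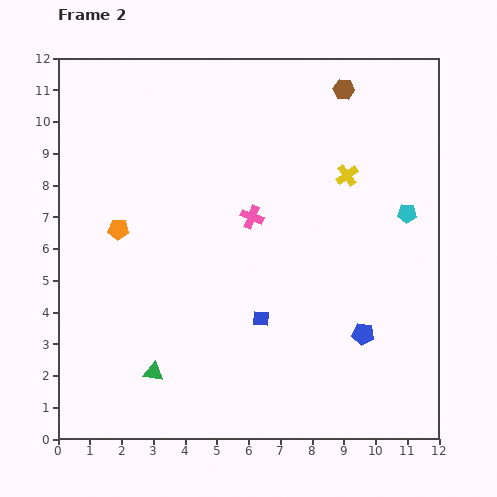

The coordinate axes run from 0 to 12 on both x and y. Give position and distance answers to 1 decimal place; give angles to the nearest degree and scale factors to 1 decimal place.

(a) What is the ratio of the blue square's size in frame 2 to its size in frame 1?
0.6×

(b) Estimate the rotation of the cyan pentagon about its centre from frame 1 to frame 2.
30° clockwise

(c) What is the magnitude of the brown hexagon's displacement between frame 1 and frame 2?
1.3

The brown hexagon moved from (10.3, 11.0) to (9.0, 11.0), a distance of √(1.3² + 0.0²) ≈ 1.3.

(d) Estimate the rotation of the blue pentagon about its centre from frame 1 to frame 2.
25° clockwise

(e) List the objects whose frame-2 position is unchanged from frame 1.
the orange pentagon, the blue square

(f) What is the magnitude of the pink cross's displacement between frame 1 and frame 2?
1.5

The pink cross moved from (7.5, 7.6) to (6.1, 7.0), a distance of √(1.4² + 0.6²) ≈ 1.5.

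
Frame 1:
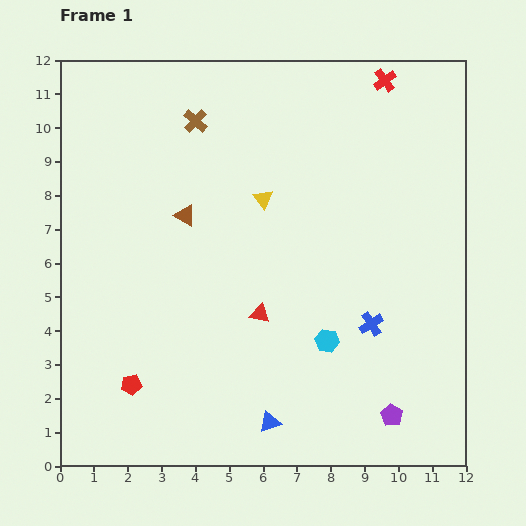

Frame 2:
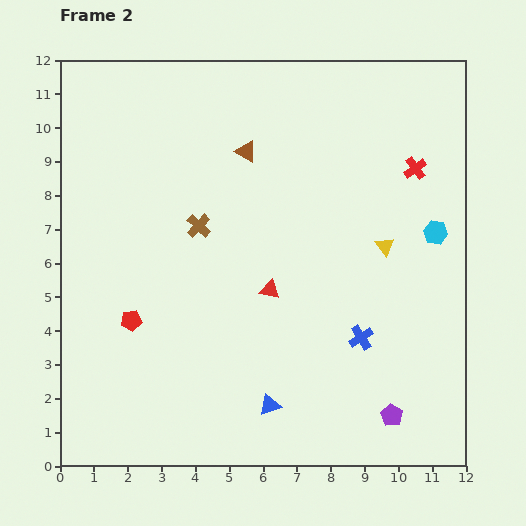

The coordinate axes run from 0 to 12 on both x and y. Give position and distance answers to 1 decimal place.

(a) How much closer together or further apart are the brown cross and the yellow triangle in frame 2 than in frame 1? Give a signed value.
+2.5

Distance in frame 1: 3.0. Distance in frame 2: 5.5.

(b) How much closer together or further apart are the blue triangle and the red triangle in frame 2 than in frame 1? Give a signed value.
+0.2

Distance in frame 1: 3.2. Distance in frame 2: 3.4.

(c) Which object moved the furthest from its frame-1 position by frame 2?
the cyan hexagon

(moved 4.5; next 3.9)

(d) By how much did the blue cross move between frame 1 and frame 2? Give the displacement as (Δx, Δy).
(-0.3, -0.4)

The blue cross was at (9.2, 4.2) in frame 1 and (8.9, 3.8) in frame 2.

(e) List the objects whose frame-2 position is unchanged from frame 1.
the purple pentagon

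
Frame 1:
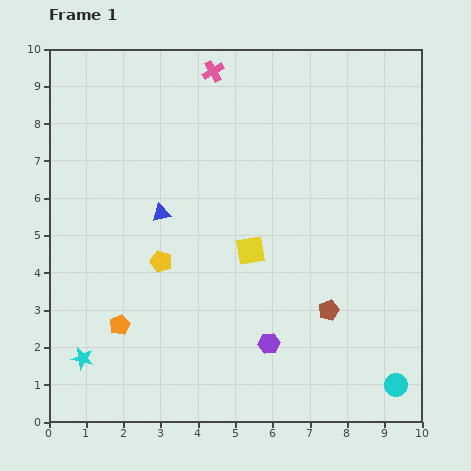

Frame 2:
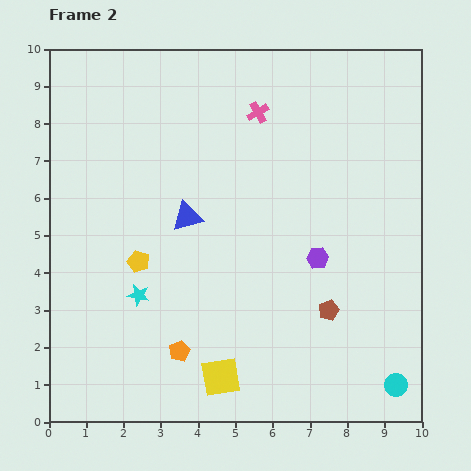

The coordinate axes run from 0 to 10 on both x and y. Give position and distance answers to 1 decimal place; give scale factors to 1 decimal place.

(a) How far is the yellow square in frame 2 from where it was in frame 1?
3.5

The yellow square moved from (5.4, 4.6) to (4.6, 1.2), a distance of √(0.8² + 3.4²) ≈ 3.5.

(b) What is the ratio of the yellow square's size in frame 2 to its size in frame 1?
1.3×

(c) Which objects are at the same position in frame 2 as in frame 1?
the brown pentagon, the cyan circle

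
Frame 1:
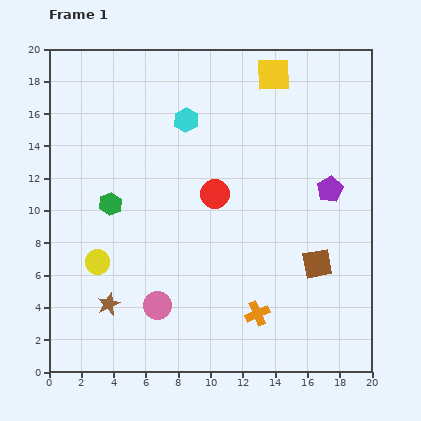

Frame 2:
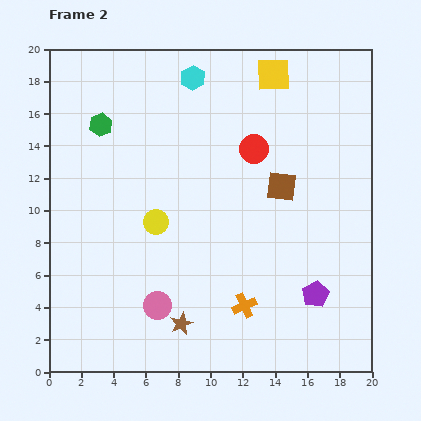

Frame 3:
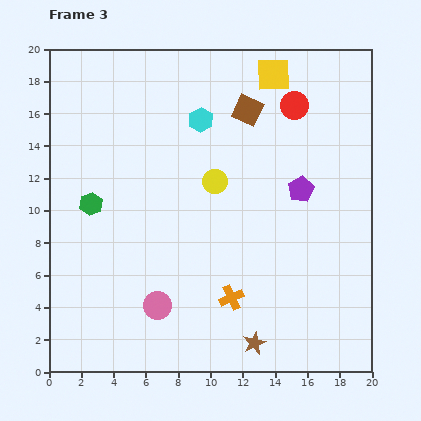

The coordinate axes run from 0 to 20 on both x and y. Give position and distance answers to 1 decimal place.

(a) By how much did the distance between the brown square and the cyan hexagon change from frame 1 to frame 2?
-3.3

Distance in frame 1: 12.0. Distance in frame 2: 8.7.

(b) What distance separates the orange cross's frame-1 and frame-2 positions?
0.9

The orange cross moved from (12.9, 3.6) to (12.1, 4.1), a distance of √(0.8² + 0.5²) ≈ 0.9.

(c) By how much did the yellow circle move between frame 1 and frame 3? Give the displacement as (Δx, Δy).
(7.3, 5.0)

The yellow circle was at (3.0, 6.8) in frame 1 and (10.3, 11.8) in frame 3.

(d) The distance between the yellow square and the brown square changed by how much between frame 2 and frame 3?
-4.2

Distance in frame 2: 6.9. Distance in frame 3: 2.7.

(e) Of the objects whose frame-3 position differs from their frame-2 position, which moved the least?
the orange cross

(moved 0.9)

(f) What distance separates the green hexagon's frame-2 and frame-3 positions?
4.9

The green hexagon moved from (3.2, 15.3) to (2.6, 10.4), a distance of √(0.6² + 4.9²) ≈ 4.9.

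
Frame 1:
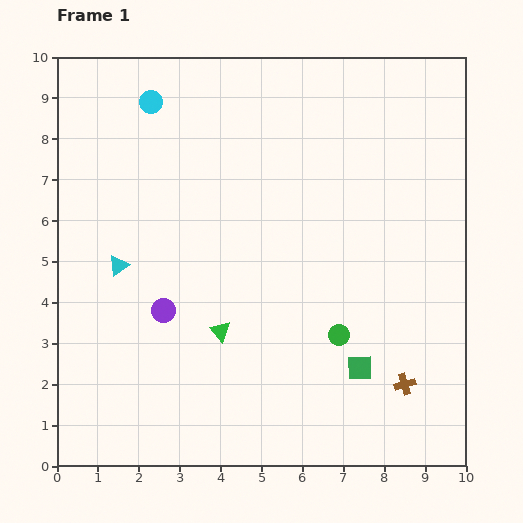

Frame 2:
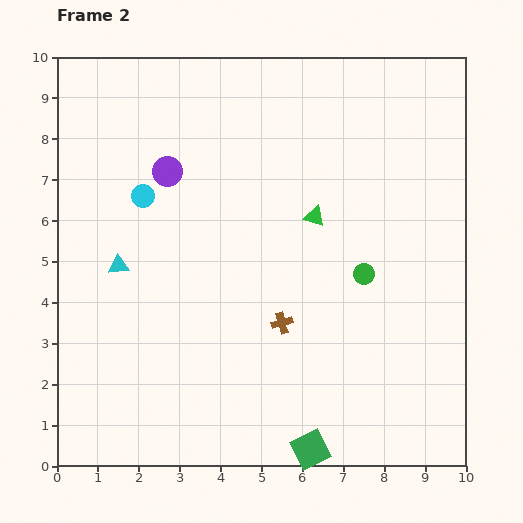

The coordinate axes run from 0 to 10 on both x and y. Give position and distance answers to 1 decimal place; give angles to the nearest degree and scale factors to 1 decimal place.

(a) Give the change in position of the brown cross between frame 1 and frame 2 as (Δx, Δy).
(-3.0, 1.5)

The brown cross was at (8.5, 2.0) in frame 1 and (5.5, 3.5) in frame 2.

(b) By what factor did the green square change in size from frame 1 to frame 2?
1.4×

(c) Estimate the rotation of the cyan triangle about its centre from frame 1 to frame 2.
28° clockwise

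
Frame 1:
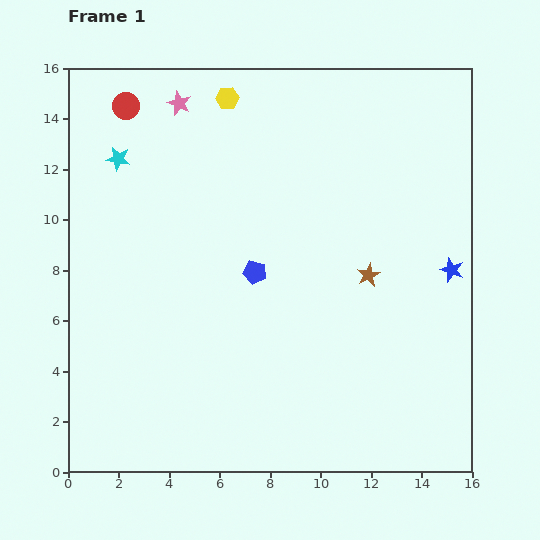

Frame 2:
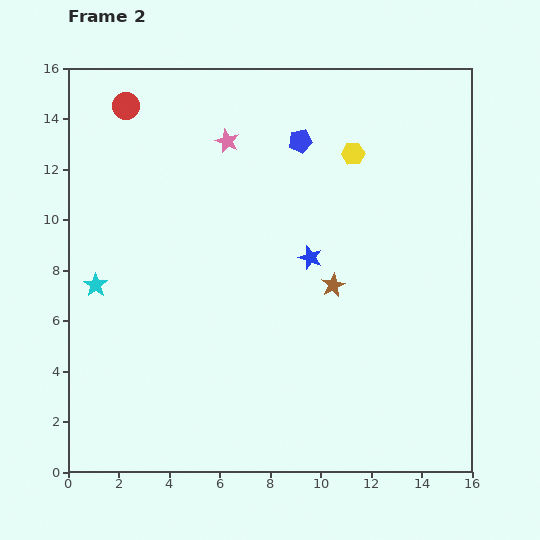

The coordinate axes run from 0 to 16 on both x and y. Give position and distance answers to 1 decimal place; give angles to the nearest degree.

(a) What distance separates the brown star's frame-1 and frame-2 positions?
1.5

The brown star moved from (11.9, 7.8) to (10.5, 7.4), a distance of √(1.4² + 0.4²) ≈ 1.5.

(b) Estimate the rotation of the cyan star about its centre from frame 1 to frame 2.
24° clockwise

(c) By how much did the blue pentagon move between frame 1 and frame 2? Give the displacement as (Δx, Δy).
(1.8, 5.2)

The blue pentagon was at (7.4, 7.9) in frame 1 and (9.2, 13.1) in frame 2.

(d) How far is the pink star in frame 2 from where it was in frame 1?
2.4

The pink star moved from (4.4, 14.6) to (6.3, 13.1), a distance of √(1.9² + 1.5²) ≈ 2.4.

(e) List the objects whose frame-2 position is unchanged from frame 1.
the red circle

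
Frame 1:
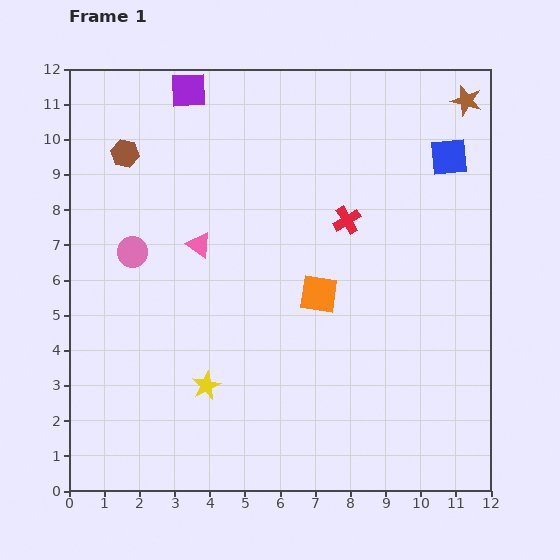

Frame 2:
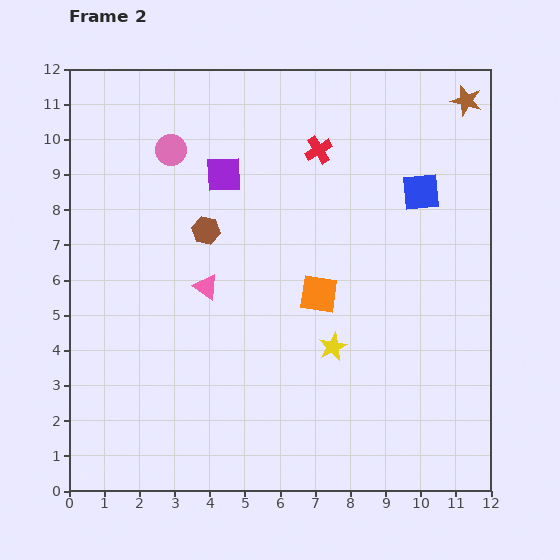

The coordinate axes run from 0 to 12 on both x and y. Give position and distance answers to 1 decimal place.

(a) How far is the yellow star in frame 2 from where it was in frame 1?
3.8

The yellow star moved from (3.9, 3.0) to (7.5, 4.1), a distance of √(3.6² + 1.1²) ≈ 3.8.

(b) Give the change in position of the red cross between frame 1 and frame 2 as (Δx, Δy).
(-0.8, 2.0)

The red cross was at (7.9, 7.7) in frame 1 and (7.1, 9.7) in frame 2.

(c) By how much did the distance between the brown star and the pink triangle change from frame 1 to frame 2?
+0.5

Distance in frame 1: 8.6. Distance in frame 2: 9.1.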